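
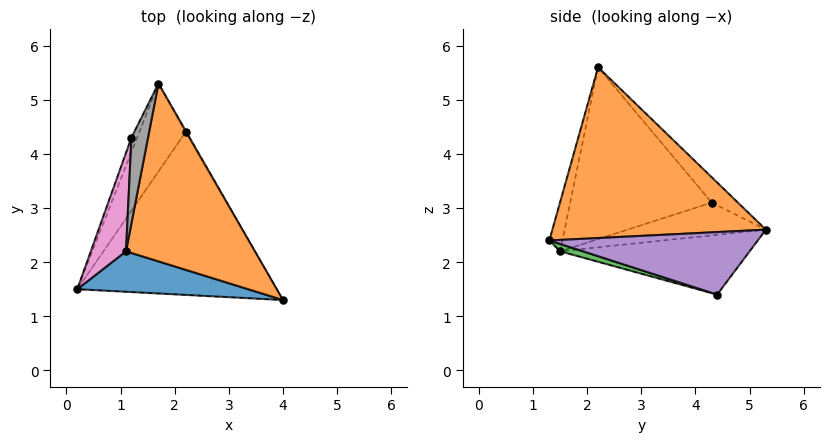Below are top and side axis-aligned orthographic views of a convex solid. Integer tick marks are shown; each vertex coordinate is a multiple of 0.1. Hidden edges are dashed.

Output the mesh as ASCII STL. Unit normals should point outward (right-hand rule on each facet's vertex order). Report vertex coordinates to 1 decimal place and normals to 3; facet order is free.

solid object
 facet normal -0.063 -0.974 0.217
  outer loop
   vertex 1.1 2.2 5.6
   vertex 0.2 1.5 2.2
   vertex 4.0 1.3 2.4
  endloop
 endfacet
 facet normal 0.733 0.394 0.554
  outer loop
   vertex 1.1 2.2 5.6
   vertex 4.0 1.3 2.4
   vertex 1.7 5.3 2.6
  endloop
 endfacet
 facet normal 0.035 -0.288 -0.957
  outer loop
   vertex 2.2 4.4 1.4
   vertex 4.0 1.3 2.4
   vertex 0.2 1.5 2.2
  endloop
 endfacet
 facet normal -0.740 0.352 -0.573
  outer loop
   vertex 2.2 4.4 1.4
   vertex 0.2 1.5 2.2
   vertex 1.7 5.3 2.6
  endloop
 endfacet
 facet normal 0.867 0.499 -0.013
  outer loop
   vertex 2.2 4.4 1.4
   vertex 1.7 5.3 2.6
   vertex 4.0 1.3 2.4
  endloop
 endfacet
 facet normal -0.913 0.377 -0.159
  outer loop
   vertex 1.2 4.3 3.1
   vertex 1.7 5.3 2.6
   vertex 0.2 1.5 2.2
  endloop
 endfacet
 facet normal -0.942 0.274 0.193
  outer loop
   vertex 1.2 4.3 3.1
   vertex 0.2 1.5 2.2
   vertex 1.1 2.2 5.6
  endloop
 endfacet
 facet normal -0.688 0.569 0.451
  outer loop
   vertex 1.2 4.3 3.1
   vertex 1.1 2.2 5.6
   vertex 1.7 5.3 2.6
  endloop
 endfacet
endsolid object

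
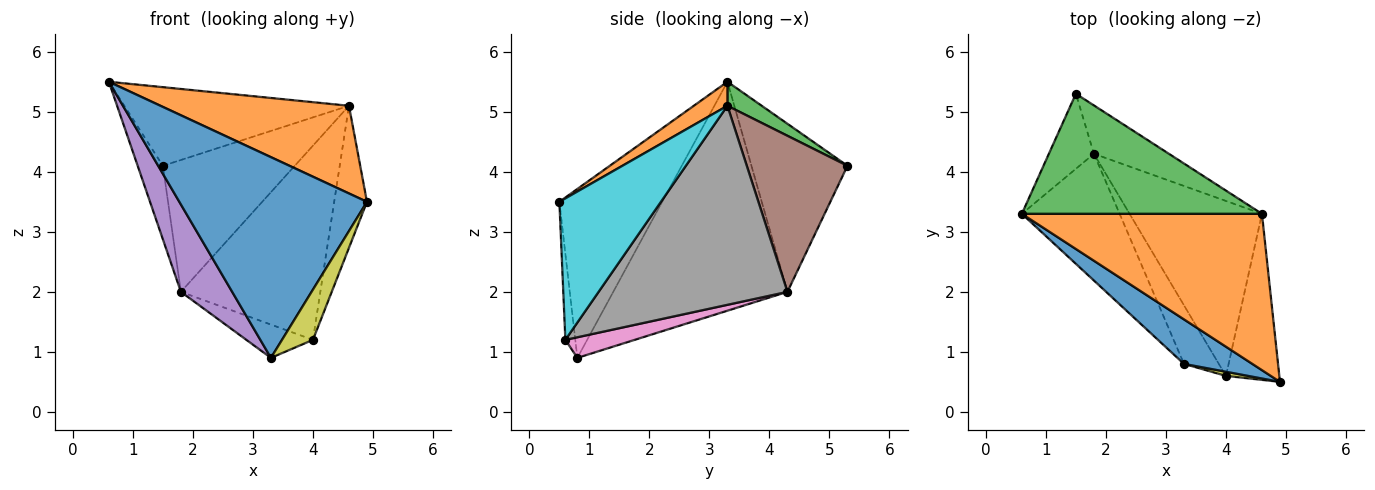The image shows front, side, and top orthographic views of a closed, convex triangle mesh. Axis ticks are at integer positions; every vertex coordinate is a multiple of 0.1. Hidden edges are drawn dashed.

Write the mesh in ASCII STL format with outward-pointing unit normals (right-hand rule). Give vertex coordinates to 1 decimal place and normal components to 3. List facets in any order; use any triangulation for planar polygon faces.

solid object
 facet normal -0.472 -0.861 0.191
  outer loop
   vertex 3.3 0.8 0.9
   vertex 4.9 0.5 3.5
   vertex 0.6 3.3 5.5
  endloop
 endfacet
 facet normal 0.087 -0.487 0.869
  outer loop
   vertex 4.6 3.3 5.1
   vertex 0.6 3.3 5.5
   vertex 4.9 0.5 3.5
  endloop
 endfacet
 facet normal 0.083 0.546 0.834
  outer loop
   vertex 4.6 3.3 5.1
   vertex 1.5 5.3 4.1
   vertex 0.6 3.3 5.5
  endloop
 endfacet
 facet normal -0.936 0.246 -0.251
  outer loop
   vertex 1.8 4.3 2.0
   vertex 0.6 3.3 5.5
   vertex 1.5 5.3 4.1
  endloop
 endfacet
 facet normal -0.888 -0.261 -0.379
  outer loop
   vertex 1.8 4.3 2.0
   vertex 3.3 0.8 0.9
   vertex 0.6 3.3 5.5
  endloop
 endfacet
 facet normal 0.583 0.763 -0.280
  outer loop
   vertex 1.8 4.3 2.0
   vertex 1.5 5.3 4.1
   vertex 4.6 3.3 5.1
  endloop
 endfacet
 facet normal 0.457 0.439 -0.774
  outer loop
   vertex 4.0 0.6 1.2
   vertex 3.3 0.8 0.9
   vertex 1.8 4.3 2.0
  endloop
 endfacet
 facet normal 0.709 0.524 -0.472
  outer loop
   vertex 4.0 0.6 1.2
   vertex 1.8 4.3 2.0
   vertex 4.6 3.3 5.1
  endloop
 endfacet
 facet normal -0.305 -0.949 0.078
  outer loop
   vertex 4.0 0.6 1.2
   vertex 4.9 0.5 3.5
   vertex 3.3 0.8 0.9
  endloop
 endfacet
 facet normal 0.896 0.289 -0.338
  outer loop
   vertex 4.0 0.6 1.2
   vertex 4.6 3.3 5.1
   vertex 4.9 0.5 3.5
  endloop
 endfacet
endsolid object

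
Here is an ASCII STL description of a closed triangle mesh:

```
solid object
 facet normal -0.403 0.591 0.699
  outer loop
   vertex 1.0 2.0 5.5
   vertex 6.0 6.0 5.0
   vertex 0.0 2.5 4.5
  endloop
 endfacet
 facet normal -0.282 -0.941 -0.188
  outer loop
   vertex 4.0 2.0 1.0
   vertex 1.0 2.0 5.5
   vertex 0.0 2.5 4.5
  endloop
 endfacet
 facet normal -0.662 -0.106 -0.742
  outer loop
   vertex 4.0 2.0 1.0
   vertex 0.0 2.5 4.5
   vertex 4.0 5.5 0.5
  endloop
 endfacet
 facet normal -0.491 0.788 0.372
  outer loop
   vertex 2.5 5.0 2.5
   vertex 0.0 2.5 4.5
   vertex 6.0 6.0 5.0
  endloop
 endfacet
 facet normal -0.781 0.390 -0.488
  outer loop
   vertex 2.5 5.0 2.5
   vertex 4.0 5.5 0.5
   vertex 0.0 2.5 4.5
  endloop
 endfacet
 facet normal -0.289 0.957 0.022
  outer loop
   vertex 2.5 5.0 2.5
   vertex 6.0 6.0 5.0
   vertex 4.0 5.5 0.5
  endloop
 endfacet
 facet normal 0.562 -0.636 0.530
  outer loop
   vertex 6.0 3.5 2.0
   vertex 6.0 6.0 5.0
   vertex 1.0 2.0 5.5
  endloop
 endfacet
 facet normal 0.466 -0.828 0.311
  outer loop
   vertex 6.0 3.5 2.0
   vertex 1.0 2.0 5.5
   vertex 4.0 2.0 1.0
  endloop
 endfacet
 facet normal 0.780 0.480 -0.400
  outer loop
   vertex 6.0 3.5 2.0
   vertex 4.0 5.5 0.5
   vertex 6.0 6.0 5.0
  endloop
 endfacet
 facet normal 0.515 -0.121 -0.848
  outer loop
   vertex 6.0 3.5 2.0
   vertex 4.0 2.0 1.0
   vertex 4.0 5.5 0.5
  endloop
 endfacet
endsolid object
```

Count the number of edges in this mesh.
15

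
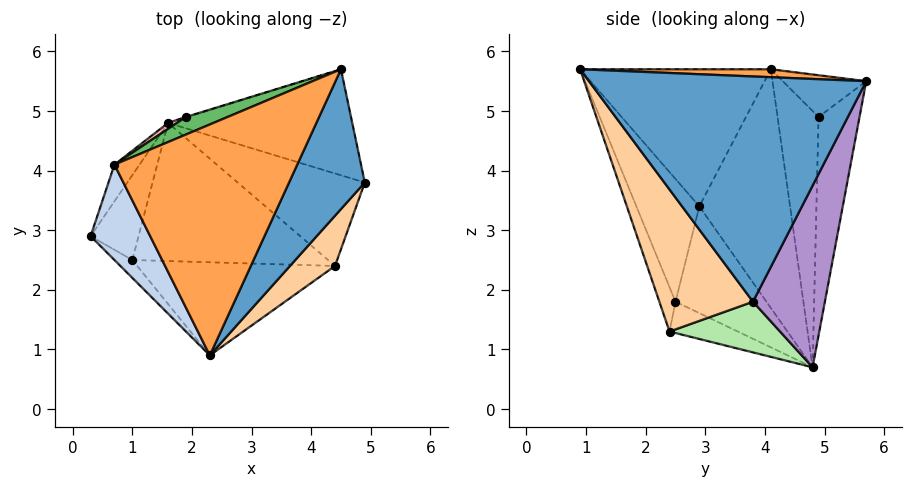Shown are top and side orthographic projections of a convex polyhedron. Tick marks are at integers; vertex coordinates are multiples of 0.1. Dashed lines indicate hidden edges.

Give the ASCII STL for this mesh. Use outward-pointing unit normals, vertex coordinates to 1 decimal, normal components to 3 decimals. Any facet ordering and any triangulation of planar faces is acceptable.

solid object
 facet normal 0.874 -0.388 0.294
  outer loop
   vertex 4.5 5.7 5.5
   vertex 2.3 0.9 5.7
   vertex 4.9 3.8 1.8
  endloop
 endfacet
 facet normal -0.834 -0.417 0.362
  outer loop
   vertex 0.7 4.1 5.7
   vertex 0.3 2.9 3.4
   vertex 2.3 0.9 5.7
  endloop
 endfacet
 facet normal 0.043 0.022 0.999
  outer loop
   vertex 0.7 4.1 5.7
   vertex 2.3 0.9 5.7
   vertex 4.5 5.7 5.5
  endloop
 endfacet
 facet normal 0.870 -0.409 0.276
  outer loop
   vertex 4.4 2.4 1.3
   vertex 4.9 3.8 1.8
   vertex 2.3 0.9 5.7
  endloop
 endfacet
 facet normal -0.348 0.870 0.348
  outer loop
   vertex 1.9 4.9 4.9
   vertex 0.7 4.1 5.7
   vertex 4.5 5.7 5.5
  endloop
 endfacet
 facet normal 0.363 0.196 -0.911
  outer loop
   vertex 1.6 4.8 0.7
   vertex 4.9 3.8 1.8
   vertex 4.4 2.4 1.3
  endloop
 endfacet
 facet normal -0.878 0.470 -0.092
  outer loop
   vertex 1.6 4.8 0.7
   vertex 0.3 2.9 3.4
   vertex 0.7 4.1 5.7
  endloop
 endfacet
 facet normal -0.546 0.838 0.019
  outer loop
   vertex 1.6 4.8 0.7
   vertex 0.7 4.1 5.7
   vertex 1.9 4.9 4.9
  endloop
 endfacet
 facet normal 0.383 0.838 -0.389
  outer loop
   vertex 1.6 4.8 0.7
   vertex 4.5 5.7 5.5
   vertex 4.9 3.8 1.8
  endloop
 endfacet
 facet normal -0.294 0.956 -0.002
  outer loop
   vertex 1.6 4.8 0.7
   vertex 1.9 4.9 4.9
   vertex 4.5 5.7 5.5
  endloop
 endfacet
 facet normal -0.911 0.042 -0.409
  outer loop
   vertex 1.0 2.5 1.8
   vertex 0.3 2.9 3.4
   vertex 1.6 4.8 0.7
  endloop
 endfacet
 facet normal -0.145 -0.396 -0.907
  outer loop
   vertex 1.0 2.5 1.8
   vertex 1.6 4.8 0.7
   vertex 4.4 2.4 1.3
  endloop
 endfacet
 facet normal -0.648 -0.756 -0.094
  outer loop
   vertex 1.0 2.5 1.8
   vertex 2.3 0.9 5.7
   vertex 0.3 2.9 3.4
  endloop
 endfacet
 facet normal -0.080 -0.931 -0.356
  outer loop
   vertex 1.0 2.5 1.8
   vertex 4.4 2.4 1.3
   vertex 2.3 0.9 5.7
  endloop
 endfacet
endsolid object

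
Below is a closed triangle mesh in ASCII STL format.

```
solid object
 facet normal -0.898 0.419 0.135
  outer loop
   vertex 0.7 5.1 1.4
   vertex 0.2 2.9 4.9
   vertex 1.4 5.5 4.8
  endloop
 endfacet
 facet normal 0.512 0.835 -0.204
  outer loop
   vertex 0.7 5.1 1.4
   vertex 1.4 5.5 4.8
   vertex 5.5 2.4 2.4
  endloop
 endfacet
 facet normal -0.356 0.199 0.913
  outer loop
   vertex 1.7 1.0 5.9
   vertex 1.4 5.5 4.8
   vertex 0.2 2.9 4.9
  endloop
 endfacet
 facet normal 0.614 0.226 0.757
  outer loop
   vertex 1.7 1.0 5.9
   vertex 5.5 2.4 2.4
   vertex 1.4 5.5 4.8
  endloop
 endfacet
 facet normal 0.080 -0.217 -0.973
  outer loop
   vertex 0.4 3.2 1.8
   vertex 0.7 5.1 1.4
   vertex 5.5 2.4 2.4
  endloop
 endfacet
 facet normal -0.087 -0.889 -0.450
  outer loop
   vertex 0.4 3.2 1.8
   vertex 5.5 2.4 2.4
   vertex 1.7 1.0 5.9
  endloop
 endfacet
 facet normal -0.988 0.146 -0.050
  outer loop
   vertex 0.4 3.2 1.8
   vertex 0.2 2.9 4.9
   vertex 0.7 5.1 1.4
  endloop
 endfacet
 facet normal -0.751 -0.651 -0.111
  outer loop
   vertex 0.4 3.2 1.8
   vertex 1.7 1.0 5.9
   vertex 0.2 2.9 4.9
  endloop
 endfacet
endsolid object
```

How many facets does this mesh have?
8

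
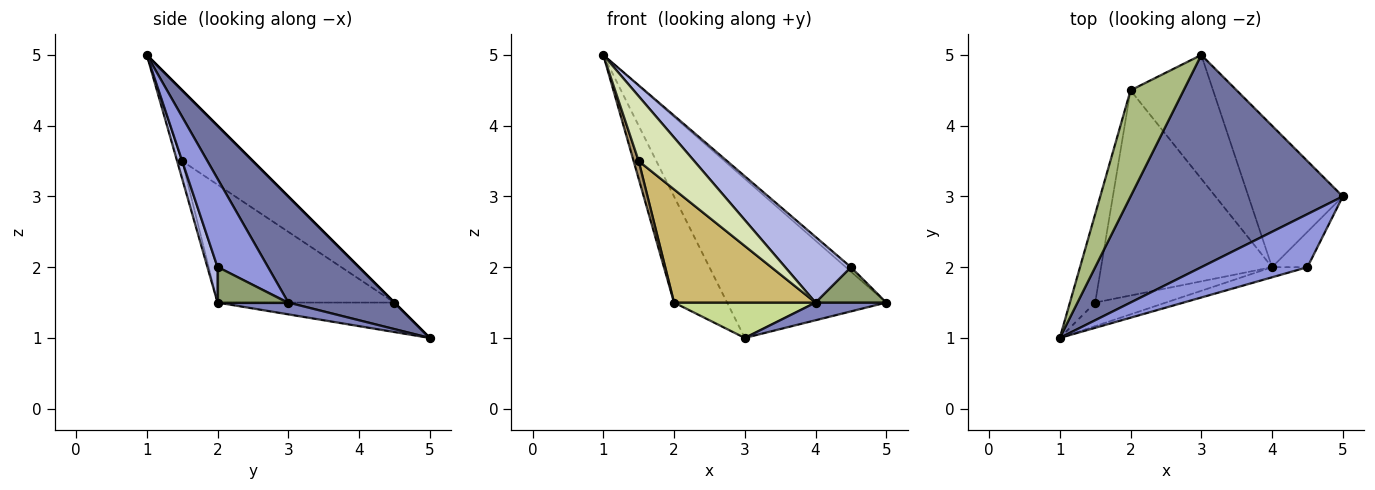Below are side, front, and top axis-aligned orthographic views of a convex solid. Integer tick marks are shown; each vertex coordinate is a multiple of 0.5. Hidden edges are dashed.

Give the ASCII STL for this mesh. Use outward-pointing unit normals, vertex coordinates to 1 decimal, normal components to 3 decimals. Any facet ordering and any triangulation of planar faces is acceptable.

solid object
 facet normal 0.371 0.557 0.743
  outer loop
   vertex 3.0 5.0 1.0
   vertex 1.0 1.0 5.0
   vertex 5.0 3.0 1.5
  endloop
 endfacet
 facet normal 0.123 -0.123 -0.985
  outer loop
   vertex 4.0 2.0 1.5
   vertex 3.0 5.0 1.0
   vertex 5.0 3.0 1.5
  endloop
 endfacet
 facet normal 0.639 0.064 0.767
  outer loop
   vertex 4.5 2.0 2.0
   vertex 5.0 3.0 1.5
   vertex 1.0 1.0 5.0
  endloop
 endfacet
 facet normal 0.150 -0.977 -0.150
  outer loop
   vertex 4.5 2.0 2.0
   vertex 1.0 1.0 5.0
   vertex 4.0 2.0 1.5
  endloop
 endfacet
 facet normal 0.577 -0.577 -0.577
  outer loop
   vertex 4.5 2.0 2.0
   vertex 4.0 2.0 1.5
   vertex 5.0 3.0 1.5
  endloop
 endfacet
 facet normal 0.000 0.707 0.707
  outer loop
   vertex 2.0 4.5 1.5
   vertex 1.0 1.0 5.0
   vertex 3.0 5.0 1.0
  endloop
 endfacet
 facet normal -0.325 -0.260 -0.909
  outer loop
   vertex 2.0 4.5 1.5
   vertex 3.0 5.0 1.0
   vertex 4.0 2.0 1.5
  endloop
 endfacet
 facet normal -0.085 -0.936 -0.341
  outer loop
   vertex 1.5 1.5 3.5
   vertex 4.0 2.0 1.5
   vertex 1.0 1.0 5.0
  endloop
 endfacet
 facet normal -0.940 -0.067 -0.336
  outer loop
   vertex 1.5 1.5 3.5
   vertex 1.0 1.0 5.0
   vertex 2.0 4.5 1.5
  endloop
 endfacet
 facet normal -0.517 -0.414 -0.750
  outer loop
   vertex 1.5 1.5 3.5
   vertex 2.0 4.5 1.5
   vertex 4.0 2.0 1.5
  endloop
 endfacet
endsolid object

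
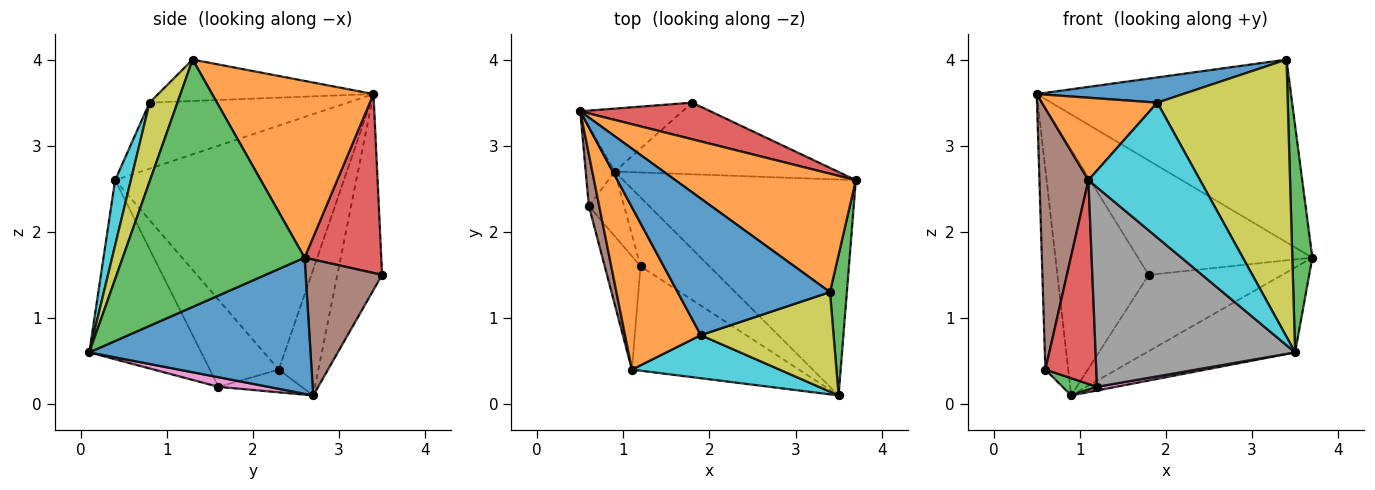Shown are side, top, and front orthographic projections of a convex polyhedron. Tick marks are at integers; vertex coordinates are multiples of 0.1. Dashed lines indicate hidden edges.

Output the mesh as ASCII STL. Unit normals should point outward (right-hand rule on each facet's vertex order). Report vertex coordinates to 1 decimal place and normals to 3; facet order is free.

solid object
 facet normal 0.478 0.321 -0.817
  outer loop
   vertex 0.9 2.7 0.1
   vertex 3.7 2.6 1.7
   vertex 3.5 0.1 0.6
  endloop
 endfacet
 facet normal 0.470 0.741 0.480
  outer loop
   vertex 3.4 1.3 4.0
   vertex 3.7 2.6 1.7
   vertex 0.5 3.4 3.6
  endloop
 endfacet
 facet normal 0.992 -0.109 0.068
  outer loop
   vertex 3.4 1.3 4.0
   vertex 3.5 0.1 0.6
   vertex 3.7 2.6 1.7
  endloop
 endfacet
 facet normal 0.387 0.878 0.281
  outer loop
   vertex 1.8 3.5 1.5
   vertex 0.5 3.4 3.6
   vertex 3.7 2.6 1.7
  endloop
 endfacet
 facet normal -0.429 0.875 -0.224
  outer loop
   vertex 1.8 3.5 1.5
   vertex 0.9 2.7 0.1
   vertex 0.5 3.4 3.6
  endloop
 endfacet
 facet normal 0.385 0.673 -0.632
  outer loop
   vertex 1.8 3.5 1.5
   vertex 3.7 2.6 1.7
   vertex 0.9 2.7 0.1
  endloop
 endfacet
 facet normal 0.138 -0.052 -0.989
  outer loop
   vertex 1.2 1.6 0.2
   vertex 0.9 2.7 0.1
   vertex 3.5 0.1 0.6
  endloop
 endfacet
 facet normal -0.445 -0.793 -0.415
  outer loop
   vertex 1.1 0.4 2.6
   vertex 1.2 1.6 0.2
   vertex 3.5 0.1 0.6
  endloop
 endfacet
 facet normal 0.197 -0.923 0.331
  outer loop
   vertex 1.9 0.8 3.5
   vertex 3.5 0.1 0.6
   vertex 3.4 1.3 4.0
  endloop
 endfacet
 facet normal 0.133 -0.944 0.301
  outer loop
   vertex 1.9 0.8 3.5
   vertex 1.1 0.4 2.6
   vertex 3.5 0.1 0.6
  endloop
 endfacet
 facet normal -0.258 -0.176 0.950
  outer loop
   vertex 1.9 0.8 3.5
   vertex 3.4 1.3 4.0
   vertex 0.5 3.4 3.6
  endloop
 endfacet
 facet normal -0.613 -0.357 0.704
  outer loop
   vertex 1.9 0.8 3.5
   vertex 0.5 3.4 3.6
   vertex 1.1 0.4 2.6
  endloop
 endfacet
 facet normal -0.529 -0.219 -0.820
  outer loop
   vertex 0.6 2.3 0.4
   vertex 0.9 2.7 0.1
   vertex 1.2 1.6 0.2
  endloop
 endfacet
 facet normal -0.763 -0.565 -0.314
  outer loop
   vertex 0.6 2.3 0.4
   vertex 1.2 1.6 0.2
   vertex 1.1 0.4 2.6
  endloop
 endfacet
 facet normal -0.849 0.491 -0.195
  outer loop
   vertex 0.6 2.3 0.4
   vertex 0.5 3.4 3.6
   vertex 0.9 2.7 0.1
  endloop
 endfacet
 facet normal -0.977 -0.209 0.041
  outer loop
   vertex 0.6 2.3 0.4
   vertex 1.1 0.4 2.6
   vertex 0.5 3.4 3.6
  endloop
 endfacet
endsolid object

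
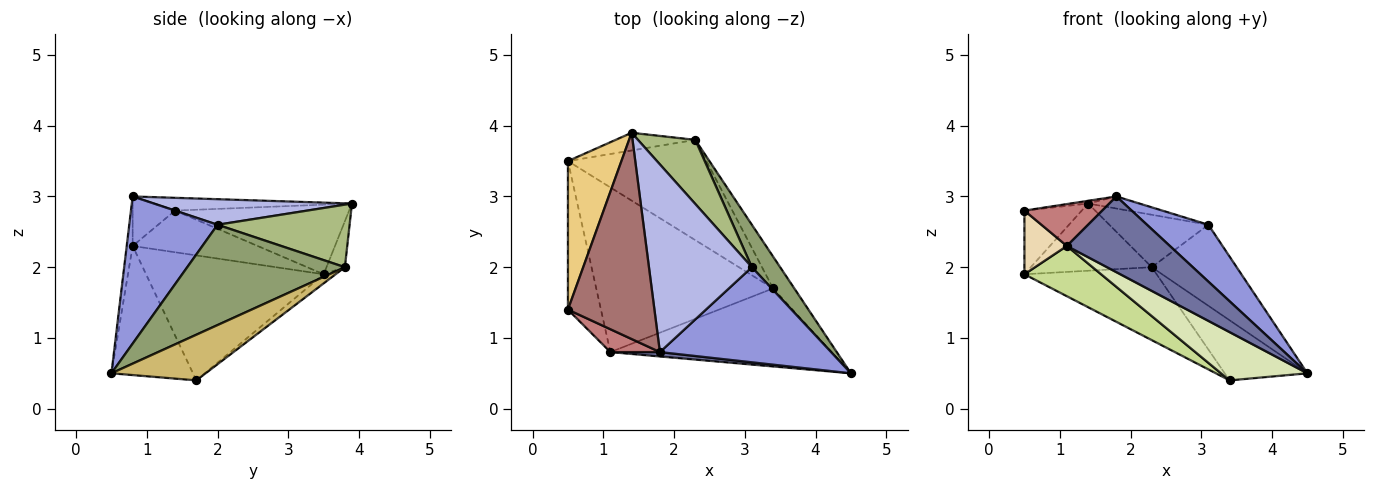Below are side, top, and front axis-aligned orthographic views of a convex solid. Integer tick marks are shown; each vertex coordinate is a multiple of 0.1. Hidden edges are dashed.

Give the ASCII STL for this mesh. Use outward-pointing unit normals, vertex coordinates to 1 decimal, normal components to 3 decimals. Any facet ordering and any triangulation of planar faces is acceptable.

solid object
 facet normal -0.058 -0.997 0.058
  outer loop
   vertex 1.1 0.8 2.3
   vertex 4.5 0.5 0.5
   vertex 1.8 0.8 3.0
  endloop
 endfacet
 facet normal -0.145 0.957 -0.252
  outer loop
   vertex 2.3 3.8 2.0
   vertex 0.5 3.5 1.9
   vertex 1.4 3.9 2.9
  endloop
 endfacet
 facet normal 0.594 -0.413 0.691
  outer loop
   vertex 3.1 2.0 2.6
   vertex 1.8 0.8 3.0
   vertex 4.5 0.5 0.5
  endloop
 endfacet
 facet normal 0.241 0.062 0.969
  outer loop
   vertex 3.1 2.0 2.6
   vertex 1.4 3.9 2.9
   vertex 1.8 0.8 3.0
  endloop
 endfacet
 facet normal 0.855 0.460 0.241
  outer loop
   vertex 3.1 2.0 2.6
   vertex 4.5 0.5 0.5
   vertex 2.3 3.8 2.0
  endloop
 endfacet
 facet normal 0.645 0.484 0.591
  outer loop
   vertex 3.1 2.0 2.6
   vertex 2.3 3.8 2.0
   vertex 1.4 3.9 2.9
  endloop
 endfacet
 facet normal -0.560 -0.242 -0.792
  outer loop
   vertex 3.4 1.7 0.4
   vertex 1.1 0.8 2.3
   vertex 0.5 3.5 1.9
  endloop
 endfacet
 facet normal -0.445 -0.471 -0.762
  outer loop
   vertex 3.4 1.7 0.4
   vertex 4.5 0.5 0.5
   vertex 1.1 0.8 2.3
  endloop
 endfacet
 facet normal -0.053 0.587 -0.808
  outer loop
   vertex 3.4 1.7 0.4
   vertex 0.5 3.5 1.9
   vertex 2.3 3.8 2.0
  endloop
 endfacet
 facet normal 0.709 0.623 -0.330
  outer loop
   vertex 3.4 1.7 0.4
   vertex 2.3 3.8 2.0
   vertex 4.5 0.5 0.5
  endloop
 endfacet
 facet normal -0.767 0.253 0.589
  outer loop
   vertex 0.5 1.4 2.8
   vertex 1.4 3.9 2.9
   vertex 0.5 3.5 1.9
  endloop
 endfacet
 facet normal -0.757 -0.257 -0.600
  outer loop
   vertex 0.5 1.4 2.8
   vertex 0.5 3.5 1.9
   vertex 1.1 0.8 2.3
  endloop
 endfacet
 facet normal -0.146 0.013 0.989
  outer loop
   vertex 0.5 1.4 2.8
   vertex 1.8 0.8 3.0
   vertex 1.4 3.9 2.9
  endloop
 endfacet
 facet normal -0.432 -0.792 0.432
  outer loop
   vertex 0.5 1.4 2.8
   vertex 1.1 0.8 2.3
   vertex 1.8 0.8 3.0
  endloop
 endfacet
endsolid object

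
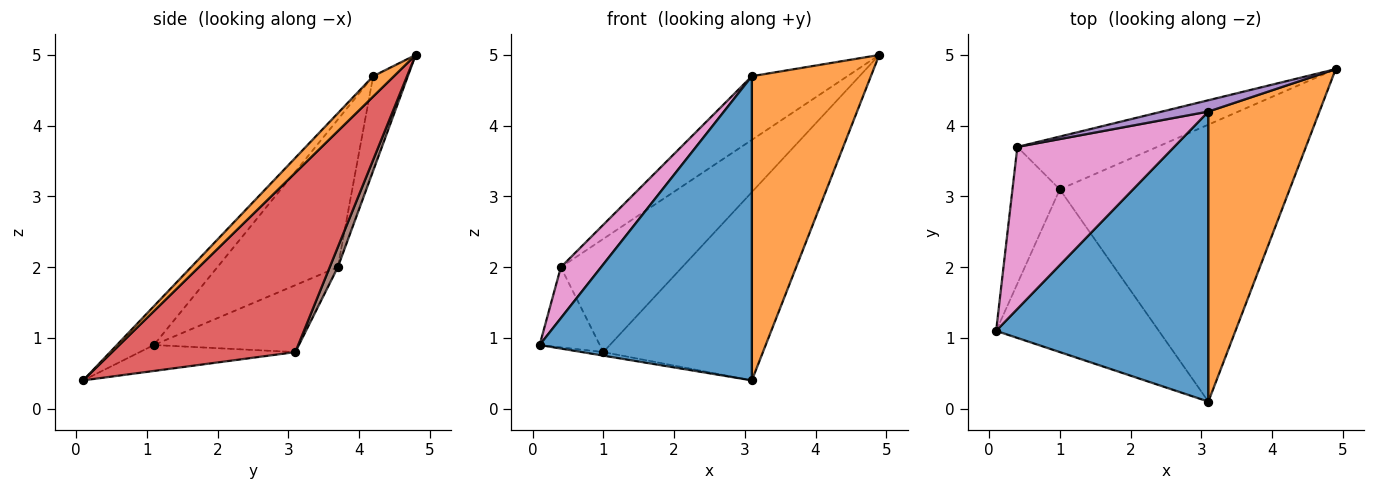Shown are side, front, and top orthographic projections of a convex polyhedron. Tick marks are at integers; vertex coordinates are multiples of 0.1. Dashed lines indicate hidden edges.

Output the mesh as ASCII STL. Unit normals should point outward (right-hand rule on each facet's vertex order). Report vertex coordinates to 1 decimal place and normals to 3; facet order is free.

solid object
 facet normal -0.125 -0.718 0.685
  outer loop
   vertex 3.1 4.2 4.7
   vertex 0.1 1.1 0.9
   vertex 3.1 0.1 0.4
  endloop
 endfacet
 facet normal 0.125 -0.718 0.685
  outer loop
   vertex 3.1 4.2 4.7
   vertex 3.1 0.1 0.4
   vertex 4.9 4.8 5.0
  endloop
 endfacet
 facet normal -0.157 0.021 -0.987
  outer loop
   vertex 1.0 3.1 0.8
   vertex 3.1 0.1 0.4
   vertex 0.1 1.1 0.9
  endloop
 endfacet
 facet normal 0.542 0.472 -0.695
  outer loop
   vertex 1.0 3.1 0.8
   vertex 4.9 4.8 5.0
   vertex 3.1 0.1 0.4
  endloop
 endfacet
 facet normal -0.337 0.927 0.165
  outer loop
   vertex 0.4 3.7 2.0
   vertex 3.1 4.2 4.7
   vertex 4.9 4.8 5.0
  endloop
 endfacet
 facet normal 0.060 0.905 -0.422
  outer loop
   vertex 0.4 3.7 2.0
   vertex 4.9 4.8 5.0
   vertex 1.0 3.1 0.8
  endloop
 endfacet
 facet normal -0.668 -0.223 0.710
  outer loop
   vertex 0.4 3.7 2.0
   vertex 0.1 1.1 0.9
   vertex 3.1 4.2 4.7
  endloop
 endfacet
 facet normal -0.773 0.321 -0.547
  outer loop
   vertex 0.4 3.7 2.0
   vertex 1.0 3.1 0.8
   vertex 0.1 1.1 0.9
  endloop
 endfacet
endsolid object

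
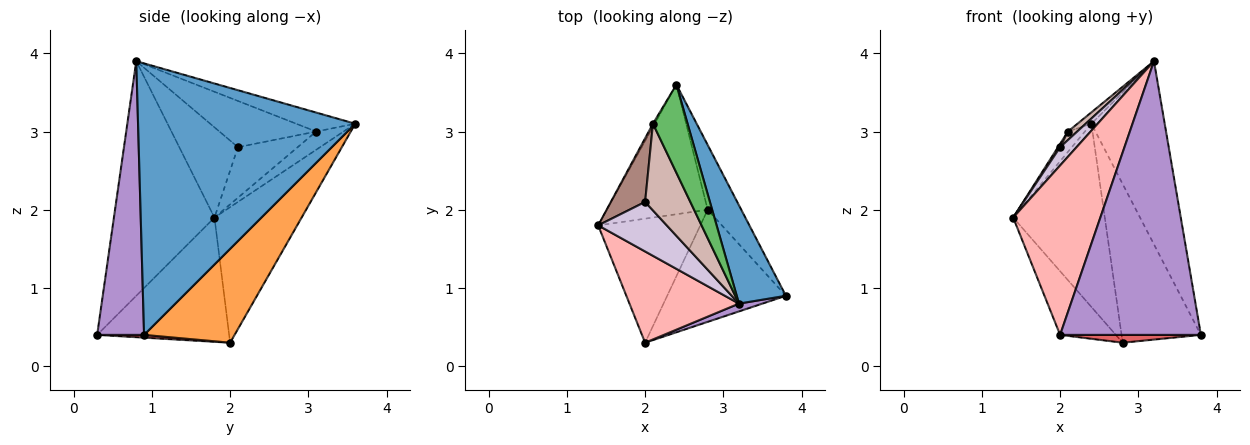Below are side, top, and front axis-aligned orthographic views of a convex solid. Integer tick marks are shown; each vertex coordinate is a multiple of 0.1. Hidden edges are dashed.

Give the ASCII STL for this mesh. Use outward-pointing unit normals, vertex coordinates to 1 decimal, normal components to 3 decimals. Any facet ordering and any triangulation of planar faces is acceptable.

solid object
 facet normal 0.934 0.315 0.169
  outer loop
   vertex 3.2 0.8 3.9
   vertex 3.8 0.9 0.4
   vertex 2.4 3.6 3.1
  endloop
 endfacet
 facet normal -0.613 0.645 -0.456
  outer loop
   vertex 2.8 2.0 0.3
   vertex 1.4 1.8 1.9
   vertex 2.4 3.6 3.1
  endloop
 endfacet
 facet normal 0.726 0.636 -0.260
  outer loop
   vertex 2.8 2.0 0.3
   vertex 2.4 3.6 3.1
   vertex 3.8 0.9 0.4
  endloop
 endfacet
 facet normal -0.847 0.525 -0.081
  outer loop
   vertex 2.1 3.1 3.0
   vertex 2.4 3.6 3.1
   vertex 1.4 1.8 1.9
  endloop
 endfacet
 facet normal -0.478 0.112 0.871
  outer loop
   vertex 2.1 3.1 3.0
   vertex 3.2 0.8 3.9
   vertex 2.4 3.6 3.1
  endloop
 endfacet
 facet normal -0.734 0.310 -0.604
  outer loop
   vertex 2.0 0.3 0.4
   vertex 1.4 1.8 1.9
   vertex 2.8 2.0 0.3
  endloop
 endfacet
 facet normal 0.023 -0.070 -0.997
  outer loop
   vertex 2.0 0.3 0.4
   vertex 2.8 2.0 0.3
   vertex 3.8 0.9 0.4
  endloop
 endfacet
 facet normal -0.713 -0.618 0.333
  outer loop
   vertex 2.0 0.3 0.4
   vertex 3.2 0.8 3.9
   vertex 1.4 1.8 1.9
  endloop
 endfacet
 facet normal 0.316 -0.948 0.027
  outer loop
   vertex 2.0 0.3 0.4
   vertex 3.8 0.9 0.4
   vertex 3.2 0.8 3.9
  endloop
 endfacet
 facet normal -0.777 -0.218 0.591
  outer loop
   vertex 2.0 2.1 2.8
   vertex 1.4 1.8 1.9
   vertex 3.2 0.8 3.9
  endloop
 endfacet
 facet normal -0.827 -0.030 0.561
  outer loop
   vertex 2.0 2.1 2.8
   vertex 2.1 3.1 3.0
   vertex 1.4 1.8 1.9
  endloop
 endfacet
 facet normal -0.713 -0.068 0.698
  outer loop
   vertex 2.0 2.1 2.8
   vertex 3.2 0.8 3.9
   vertex 2.1 3.1 3.0
  endloop
 endfacet
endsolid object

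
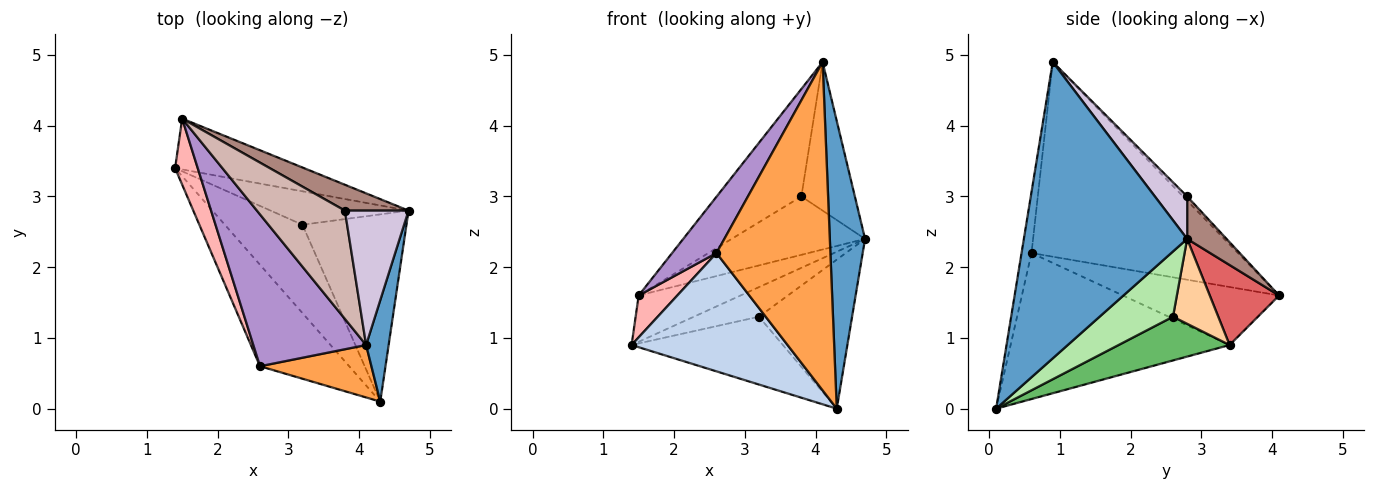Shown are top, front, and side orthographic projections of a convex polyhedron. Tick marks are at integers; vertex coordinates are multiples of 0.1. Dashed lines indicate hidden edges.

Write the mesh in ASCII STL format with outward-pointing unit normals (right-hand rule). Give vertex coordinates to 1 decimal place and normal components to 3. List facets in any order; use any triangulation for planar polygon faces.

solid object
 facet normal 0.975 -0.210 0.074
  outer loop
   vertex 4.1 0.9 4.9
   vertex 4.3 0.1 0.0
   vertex 4.7 2.8 2.4
  endloop
 endfacet
 facet normal -0.729 -0.519 -0.445
  outer loop
   vertex 2.6 0.6 2.2
   vertex 1.4 3.4 0.9
   vertex 4.3 0.1 0.0
  endloop
 endfacet
 facet normal -0.086 -0.984 0.157
  outer loop
   vertex 2.6 0.6 2.2
   vertex 4.3 0.1 0.0
   vertex 4.1 0.9 4.9
  endloop
 endfacet
 facet normal 0.419 0.602 -0.680
  outer loop
   vertex 3.2 2.6 1.3
   vertex 1.4 3.4 0.9
   vertex 4.7 2.8 2.4
  endloop
 endfacet
 facet normal 0.408 0.556 -0.724
  outer loop
   vertex 3.2 2.6 1.3
   vertex 4.3 0.1 0.0
   vertex 1.4 3.4 0.9
  endloop
 endfacet
 facet normal 0.441 0.559 -0.702
  outer loop
   vertex 3.2 2.6 1.3
   vertex 4.7 2.8 2.4
   vertex 4.3 0.1 0.0
  endloop
 endfacet
 facet normal 0.417 0.612 -0.672
  outer loop
   vertex 1.5 4.1 1.6
   vertex 4.7 2.8 2.4
   vertex 1.4 3.4 0.9
  endloop
 endfacet
 facet normal -0.908 -0.225 0.354
  outer loop
   vertex 1.5 4.1 1.6
   vertex 1.4 3.4 0.9
   vertex 2.6 0.6 2.2
  endloop
 endfacet
 facet normal -0.851 -0.183 0.493
  outer loop
   vertex 1.5 4.1 1.6
   vertex 2.6 0.6 2.2
   vertex 4.1 0.9 4.9
  endloop
 endfacet
 facet normal 0.408 0.677 0.612
  outer loop
   vertex 3.8 2.8 3.0
   vertex 4.1 0.9 4.9
   vertex 4.7 2.8 2.4
  endloop
 endfacet
 facet normal 0.261 0.883 0.391
  outer loop
   vertex 3.8 2.8 3.0
   vertex 4.7 2.8 2.4
   vertex 1.5 4.1 1.6
  endloop
 endfacet
 facet normal -0.034 0.704 0.709
  outer loop
   vertex 3.8 2.8 3.0
   vertex 1.5 4.1 1.6
   vertex 4.1 0.9 4.9
  endloop
 endfacet
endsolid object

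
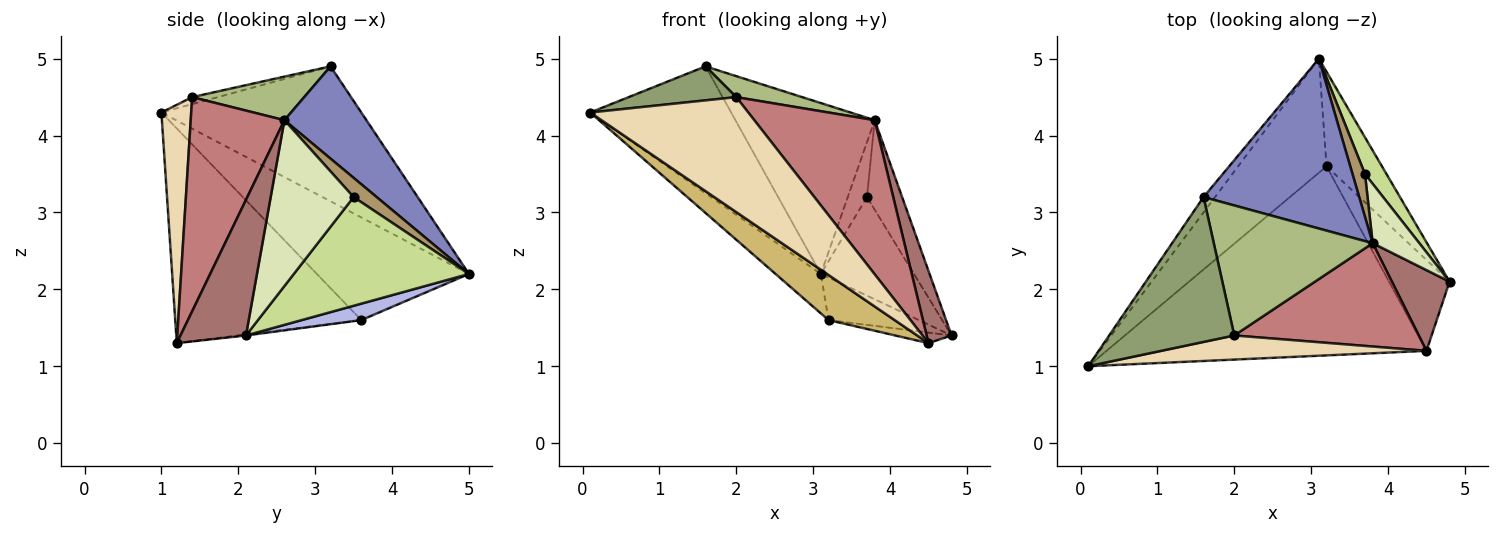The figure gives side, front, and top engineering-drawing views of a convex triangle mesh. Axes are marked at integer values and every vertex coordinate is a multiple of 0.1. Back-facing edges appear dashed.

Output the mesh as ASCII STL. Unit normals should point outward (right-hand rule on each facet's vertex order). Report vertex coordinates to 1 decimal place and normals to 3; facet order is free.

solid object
 facet normal -0.815 0.575 -0.070
  outer loop
   vertex 1.6 3.2 4.9
   vertex 3.1 5.0 2.2
   vertex 0.1 1.0 4.3
  endloop
 endfacet
 facet normal 0.385 0.654 0.650
  outer loop
   vertex 3.8 2.6 4.2
   vertex 3.1 5.0 2.2
   vertex 1.6 3.2 4.9
  endloop
 endfacet
 facet normal -0.739 0.220 -0.637
  outer loop
   vertex 3.2 3.6 1.6
   vertex 0.1 1.0 4.3
   vertex 3.1 5.0 2.2
  endloop
 endfacet
 facet normal 0.261 0.396 -0.880
  outer loop
   vertex 3.2 3.6 1.6
   vertex 3.1 5.0 2.2
   vertex 4.8 2.1 1.4
  endloop
 endfacet
 facet normal -0.054 -0.228 0.972
  outer loop
   vertex 2.0 1.4 4.5
   vertex 1.6 3.2 4.9
   vertex 0.1 1.0 4.3
  endloop
 endfacet
 facet normal 0.261 -0.154 0.953
  outer loop
   vertex 2.0 1.4 4.5
   vertex 3.8 2.6 4.2
   vertex 1.6 3.2 4.9
  endloop
 endfacet
 facet normal 0.870 0.462 0.172
  outer loop
   vertex 3.7 3.5 3.2
   vertex 4.8 2.1 1.4
   vertex 3.1 5.0 2.2
  endloop
 endfacet
 facet normal 0.891 0.378 0.251
  outer loop
   vertex 3.7 3.5 3.2
   vertex 3.8 2.6 4.2
   vertex 4.8 2.1 1.4
  endloop
 endfacet
 facet normal 0.687 0.573 0.447
  outer loop
   vertex 3.7 3.5 3.2
   vertex 3.1 5.0 2.2
   vertex 3.8 2.6 4.2
  endloop
 endfacet
 facet normal -0.547 -0.194 -0.815
  outer loop
   vertex 4.5 1.2 1.3
   vertex 0.1 1.0 4.3
   vertex 3.2 3.6 1.6
  endloop
 endfacet
 facet normal -0.016 0.116 -0.993
  outer loop
   vertex 4.5 1.2 1.3
   vertex 3.2 3.6 1.6
   vertex 4.8 2.1 1.4
  endloop
 endfacet
 facet normal 0.181 -0.962 0.202
  outer loop
   vertex 4.5 1.2 1.3
   vertex 2.0 1.4 4.5
   vertex 0.1 1.0 4.3
  endloop
 endfacet
 facet normal 0.869 -0.331 0.369
  outer loop
   vertex 4.5 1.2 1.3
   vertex 4.8 2.1 1.4
   vertex 3.8 2.6 4.2
  endloop
 endfacet
 facet normal 0.543 -0.697 0.468
  outer loop
   vertex 4.5 1.2 1.3
   vertex 3.8 2.6 4.2
   vertex 2.0 1.4 4.5
  endloop
 endfacet
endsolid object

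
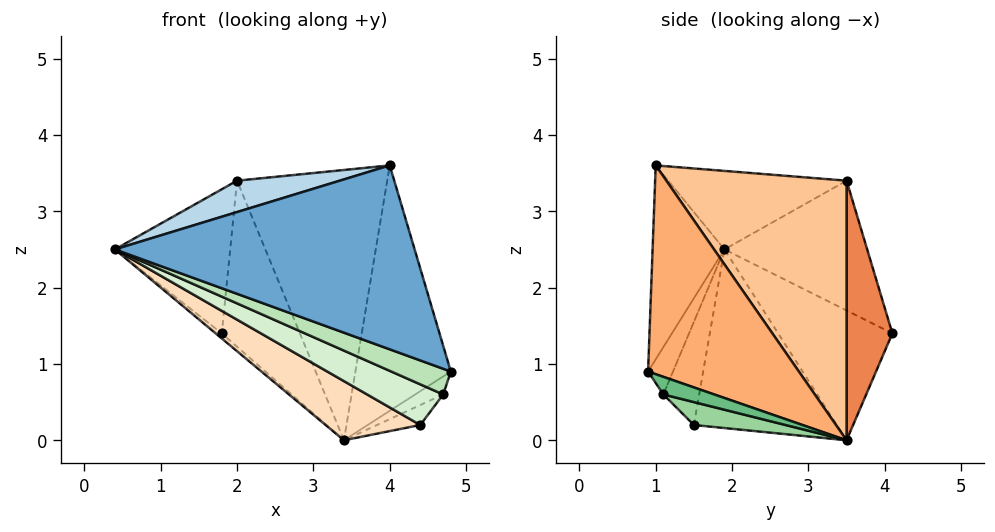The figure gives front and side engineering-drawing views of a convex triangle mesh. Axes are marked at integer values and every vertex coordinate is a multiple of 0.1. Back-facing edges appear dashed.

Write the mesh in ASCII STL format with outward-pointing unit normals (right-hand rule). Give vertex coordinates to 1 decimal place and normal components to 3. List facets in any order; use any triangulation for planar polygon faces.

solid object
 facet normal -0.233 -0.972 -0.033
  outer loop
   vertex 4.0 1.0 3.6
   vertex 0.4 1.9 2.5
   vertex 4.8 0.9 0.9
  endloop
 endfacet
 facet normal -0.752 0.607 0.257
  outer loop
   vertex 2.0 3.5 3.4
   vertex 1.8 4.1 1.4
   vertex 0.4 1.9 2.5
  endloop
 endfacet
 facet normal -0.330 -0.190 0.925
  outer loop
   vertex 2.0 3.5 3.4
   vertex 0.4 1.9 2.5
   vertex 4.0 1.0 3.6
  endloop
 endfacet
 facet normal -0.651 0.035 -0.759
  outer loop
   vertex 3.4 3.5 0.0
   vertex 0.4 1.9 2.5
   vertex 1.8 4.1 1.4
  endloop
 endfacet
 facet normal 0.495 0.845 0.204
  outer loop
   vertex 3.4 3.5 0.0
   vertex 1.8 4.1 1.4
   vertex 2.0 3.5 3.4
  endloop
 endfacet
 facet normal 0.823 0.521 0.225
  outer loop
   vertex 3.4 3.5 0.0
   vertex 4.0 1.0 3.6
   vertex 4.8 0.9 0.9
  endloop
 endfacet
 facet normal 0.733 0.610 0.302
  outer loop
   vertex 3.4 3.5 0.0
   vertex 2.0 3.5 3.4
   vertex 4.0 1.0 3.6
  endloop
 endfacet
 facet normal -0.495 -0.328 -0.804
  outer loop
   vertex 4.4 1.5 0.2
   vertex 0.4 1.9 2.5
   vertex 3.4 3.5 0.0
  endloop
 endfacet
 facet normal 0.876 0.482 0.029
  outer loop
   vertex 4.7 1.1 0.6
   vertex 3.4 3.5 0.0
   vertex 4.8 0.9 0.9
  endloop
 endfacet
 facet normal 0.877 0.414 -0.244
  outer loop
   vertex 4.7 1.1 0.6
   vertex 4.4 1.5 0.2
   vertex 3.4 3.5 0.0
  endloop
 endfacet
 facet normal -0.348 -0.830 -0.437
  outer loop
   vertex 4.7 1.1 0.6
   vertex 4.8 0.9 0.9
   vertex 0.4 1.9 2.5
  endloop
 endfacet
 facet normal -0.368 -0.781 -0.505
  outer loop
   vertex 4.7 1.1 0.6
   vertex 0.4 1.9 2.5
   vertex 4.4 1.5 0.2
  endloop
 endfacet
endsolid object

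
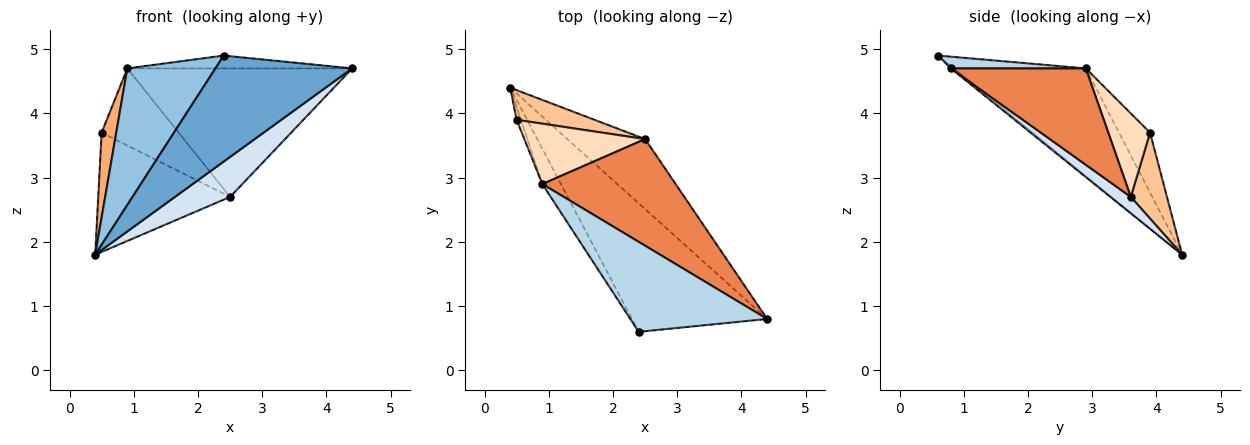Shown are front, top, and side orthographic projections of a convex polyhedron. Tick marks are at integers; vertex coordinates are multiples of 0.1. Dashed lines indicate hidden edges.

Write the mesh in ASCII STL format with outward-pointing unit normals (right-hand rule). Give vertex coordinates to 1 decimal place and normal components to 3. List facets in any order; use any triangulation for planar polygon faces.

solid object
 facet normal -0.013 -0.636 -0.771
  outer loop
   vertex 2.4 0.6 4.9
   vertex 0.4 4.4 1.8
   vertex 4.4 0.8 4.7
  endloop
 endfacet
 facet normal -0.823 -0.549 -0.142
  outer loop
   vertex 0.9 2.9 4.7
   vertex 0.4 4.4 1.8
   vertex 2.4 0.6 4.9
  endloop
 endfacet
 facet normal 0.085 0.141 0.986
  outer loop
   vertex 0.9 2.9 4.7
   vertex 2.4 0.6 4.9
   vertex 4.4 0.8 4.7
  endloop
 endfacet
 facet normal 0.180 -0.488 -0.854
  outer loop
   vertex 2.5 3.6 2.7
   vertex 4.4 0.8 4.7
   vertex 0.4 4.4 1.8
  endloop
 endfacet
 facet normal 0.419 0.699 0.580
  outer loop
   vertex 2.5 3.6 2.7
   vertex 0.9 2.9 4.7
   vertex 4.4 0.8 4.7
  endloop
 endfacet
 facet normal -0.903 -0.426 -0.064
  outer loop
   vertex 0.5 3.9 3.7
   vertex 0.4 4.4 1.8
   vertex 0.9 2.9 4.7
  endloop
 endfacet
 facet normal 0.257 0.938 0.233
  outer loop
   vertex 0.5 3.9 3.7
   vertex 2.5 3.6 2.7
   vertex 0.4 4.4 1.8
  endloop
 endfacet
 facet normal 0.392 0.724 0.567
  outer loop
   vertex 0.5 3.9 3.7
   vertex 0.9 2.9 4.7
   vertex 2.5 3.6 2.7
  endloop
 endfacet
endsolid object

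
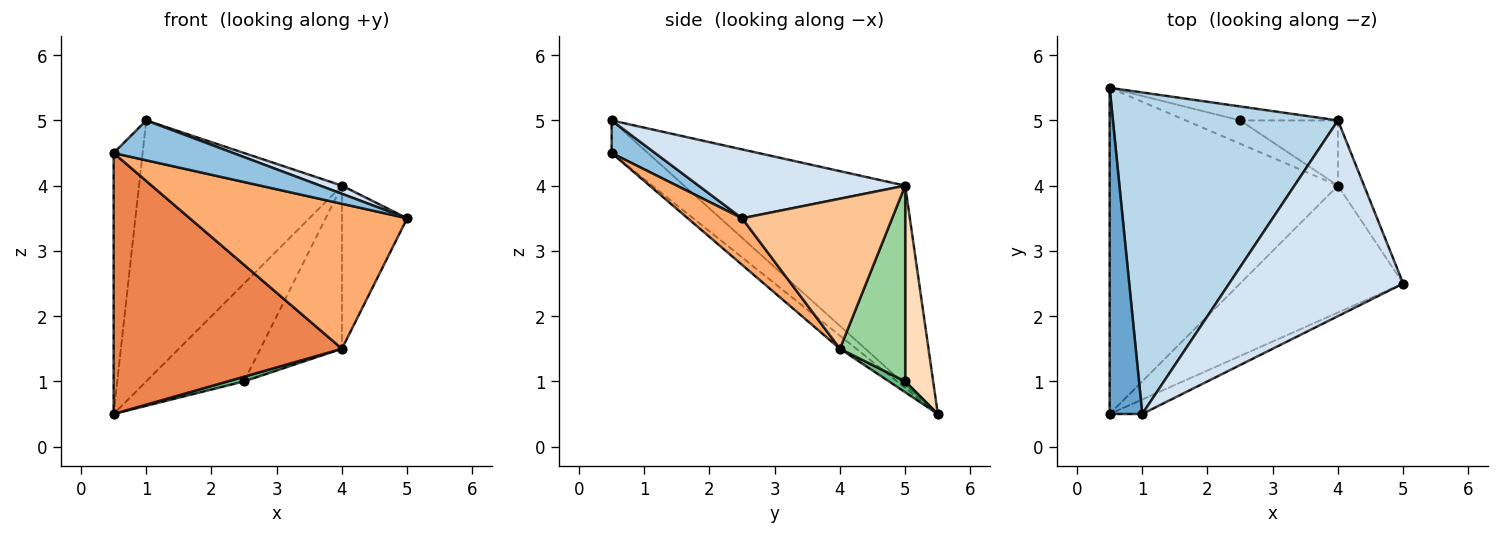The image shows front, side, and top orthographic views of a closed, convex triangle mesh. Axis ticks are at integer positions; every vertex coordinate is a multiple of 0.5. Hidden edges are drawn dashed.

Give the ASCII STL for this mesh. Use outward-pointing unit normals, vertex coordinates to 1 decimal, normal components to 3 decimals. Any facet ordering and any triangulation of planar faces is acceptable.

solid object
 facet normal -0.615 0.492 0.615
  outer loop
   vertex 1.0 0.5 5.0
   vertex 0.5 5.5 0.5
   vertex 0.5 0.5 4.5
  endloop
 endfacet
 facet normal 0.323 -0.889 -0.323
  outer loop
   vertex 1.0 0.5 5.0
   vertex 0.5 0.5 4.5
   vertex 5.0 2.5 3.5
  endloop
 endfacet
 facet normal -0.566 0.520 0.640
  outer loop
   vertex 4.0 5.0 4.0
   vertex 0.5 5.5 0.5
   vertex 1.0 0.5 5.0
  endloop
 endfacet
 facet normal 0.368 -0.039 0.929
  outer loop
   vertex 4.0 5.0 4.0
   vertex 1.0 0.5 5.0
   vertex 5.0 2.5 3.5
  endloop
 endfacet
 facet normal -0.045 -0.624 -0.780
  outer loop
   vertex 4.0 4.0 1.5
   vertex 0.5 0.5 4.5
   vertex 0.5 5.5 0.5
  endloop
 endfacet
 facet normal 0.185 -0.740 -0.647
  outer loop
   vertex 4.0 4.0 1.5
   vertex 5.0 2.5 3.5
   vertex 0.5 0.5 4.5
  endloop
 endfacet
 facet normal 0.906 0.394 -0.157
  outer loop
   vertex 4.0 4.0 1.5
   vertex 4.0 5.0 4.0
   vertex 5.0 2.5 3.5
  endloop
 endfacet
 facet normal 0.272 0.953 -0.136
  outer loop
   vertex 2.5 5.0 1.0
   vertex 0.5 5.5 0.5
   vertex 4.0 5.0 4.0
  endloop
 endfacet
 facet normal 0.192 -0.192 -0.962
  outer loop
   vertex 2.5 5.0 1.0
   vertex 4.0 4.0 1.5
   vertex 0.5 5.5 0.5
  endloop
 endfacet
 facet normal 0.596 0.745 -0.298
  outer loop
   vertex 2.5 5.0 1.0
   vertex 4.0 5.0 4.0
   vertex 4.0 4.0 1.5
  endloop
 endfacet
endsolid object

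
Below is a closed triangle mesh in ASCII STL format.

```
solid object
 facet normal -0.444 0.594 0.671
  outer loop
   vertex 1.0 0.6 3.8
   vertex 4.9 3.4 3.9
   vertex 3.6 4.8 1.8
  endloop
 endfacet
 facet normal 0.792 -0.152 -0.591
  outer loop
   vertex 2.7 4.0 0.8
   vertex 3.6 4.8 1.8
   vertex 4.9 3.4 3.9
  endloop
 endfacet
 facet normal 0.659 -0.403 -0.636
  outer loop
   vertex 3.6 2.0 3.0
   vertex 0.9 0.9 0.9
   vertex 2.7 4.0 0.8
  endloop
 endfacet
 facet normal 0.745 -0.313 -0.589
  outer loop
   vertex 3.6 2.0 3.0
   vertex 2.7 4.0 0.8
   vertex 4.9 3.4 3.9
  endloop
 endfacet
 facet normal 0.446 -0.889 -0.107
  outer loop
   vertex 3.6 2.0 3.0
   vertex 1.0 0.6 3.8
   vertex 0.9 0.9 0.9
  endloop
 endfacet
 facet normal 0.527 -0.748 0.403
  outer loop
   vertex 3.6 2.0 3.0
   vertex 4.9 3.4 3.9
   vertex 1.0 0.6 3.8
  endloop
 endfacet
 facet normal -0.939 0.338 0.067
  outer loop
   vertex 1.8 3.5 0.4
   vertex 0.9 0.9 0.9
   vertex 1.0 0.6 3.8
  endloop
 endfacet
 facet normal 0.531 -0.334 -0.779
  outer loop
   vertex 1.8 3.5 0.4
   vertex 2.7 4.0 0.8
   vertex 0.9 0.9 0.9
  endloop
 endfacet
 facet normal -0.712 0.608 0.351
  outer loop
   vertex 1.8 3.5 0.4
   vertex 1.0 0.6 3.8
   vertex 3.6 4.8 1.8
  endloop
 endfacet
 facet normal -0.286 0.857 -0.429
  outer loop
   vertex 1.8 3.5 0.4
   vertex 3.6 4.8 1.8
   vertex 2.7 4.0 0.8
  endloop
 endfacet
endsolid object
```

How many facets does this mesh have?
10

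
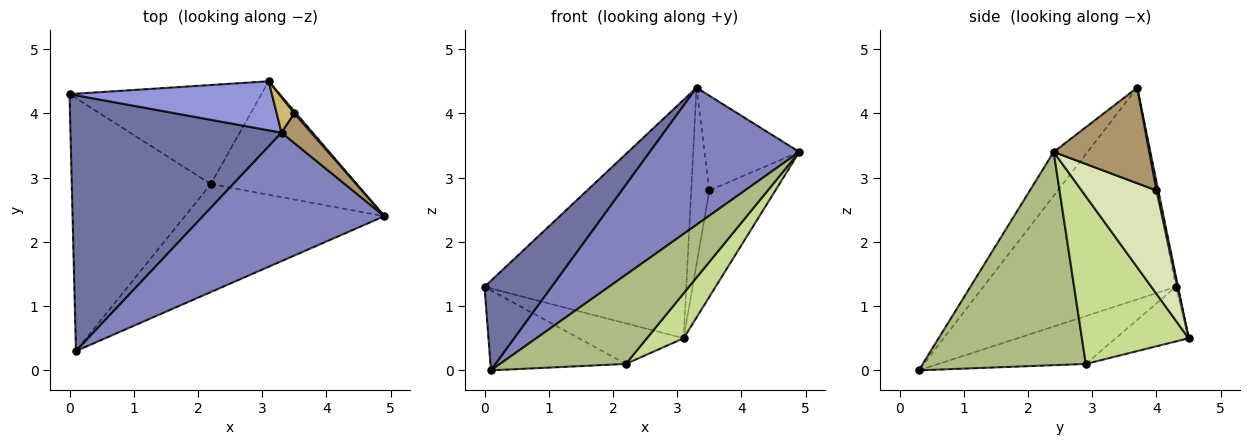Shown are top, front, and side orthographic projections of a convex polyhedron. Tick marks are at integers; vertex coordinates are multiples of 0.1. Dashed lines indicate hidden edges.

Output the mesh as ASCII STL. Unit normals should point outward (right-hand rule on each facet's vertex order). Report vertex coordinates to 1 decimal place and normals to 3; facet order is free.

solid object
 facet normal -0.687 -0.240 0.685
  outer loop
   vertex 3.3 3.7 4.4
   vertex 0.0 4.3 1.3
   vertex 0.1 0.3 0.0
  endloop
 endfacet
 facet normal -0.163 -0.720 0.675
  outer loop
   vertex 3.3 3.7 4.4
   vertex 0.1 0.3 0.0
   vertex 4.9 2.4 3.4
  endloop
 endfacet
 facet normal -0.011 0.979 0.201
  outer loop
   vertex 3.3 3.7 4.4
   vertex 3.1 4.5 0.5
   vertex 0.0 4.3 1.3
  endloop
 endfacet
 facet normal -0.312 0.287 -0.906
  outer loop
   vertex 2.2 2.9 0.1
   vertex 0.1 0.3 0.0
   vertex 0.0 4.3 1.3
  endloop
 endfacet
 facet normal -0.255 0.367 -0.895
  outer loop
   vertex 2.2 2.9 0.1
   vertex 0.0 4.3 1.3
   vertex 3.1 4.5 0.5
  endloop
 endfacet
 facet normal 0.636 -0.491 -0.595
  outer loop
   vertex 2.2 2.9 0.1
   vertex 4.9 2.4 3.4
   vertex 0.1 0.3 0.0
  endloop
 endfacet
 facet normal 0.730 -0.252 -0.635
  outer loop
   vertex 2.2 2.9 0.1
   vertex 3.1 4.5 0.5
   vertex 4.9 2.4 3.4
  endloop
 endfacet
 facet normal 0.750 0.661 0.013
  outer loop
   vertex 3.5 4.0 2.8
   vertex 4.9 2.4 3.4
   vertex 3.1 4.5 0.5
  endloop
 endfacet
 facet normal 0.693 0.688 0.216
  outer loop
   vertex 3.5 4.0 2.8
   vertex 3.3 3.7 4.4
   vertex 4.9 2.4 3.4
  endloop
 endfacet
 facet normal 0.098 0.976 0.195
  outer loop
   vertex 3.5 4.0 2.8
   vertex 3.1 4.5 0.5
   vertex 3.3 3.7 4.4
  endloop
 endfacet
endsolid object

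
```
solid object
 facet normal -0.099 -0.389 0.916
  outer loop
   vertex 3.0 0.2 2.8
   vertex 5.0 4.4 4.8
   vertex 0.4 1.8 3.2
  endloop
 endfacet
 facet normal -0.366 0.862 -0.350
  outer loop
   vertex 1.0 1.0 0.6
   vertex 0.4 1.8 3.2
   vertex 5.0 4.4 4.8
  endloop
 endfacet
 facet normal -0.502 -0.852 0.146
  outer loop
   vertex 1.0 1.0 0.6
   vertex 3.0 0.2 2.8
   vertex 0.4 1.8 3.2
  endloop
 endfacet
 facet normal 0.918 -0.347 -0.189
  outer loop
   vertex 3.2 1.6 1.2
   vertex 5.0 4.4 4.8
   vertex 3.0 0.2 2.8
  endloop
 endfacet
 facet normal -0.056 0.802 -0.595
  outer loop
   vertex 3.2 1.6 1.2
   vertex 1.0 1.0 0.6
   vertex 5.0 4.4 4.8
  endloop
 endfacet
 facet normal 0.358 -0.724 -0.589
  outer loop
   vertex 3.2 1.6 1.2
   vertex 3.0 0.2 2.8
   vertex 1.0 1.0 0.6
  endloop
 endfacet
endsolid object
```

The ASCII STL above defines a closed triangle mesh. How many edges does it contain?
9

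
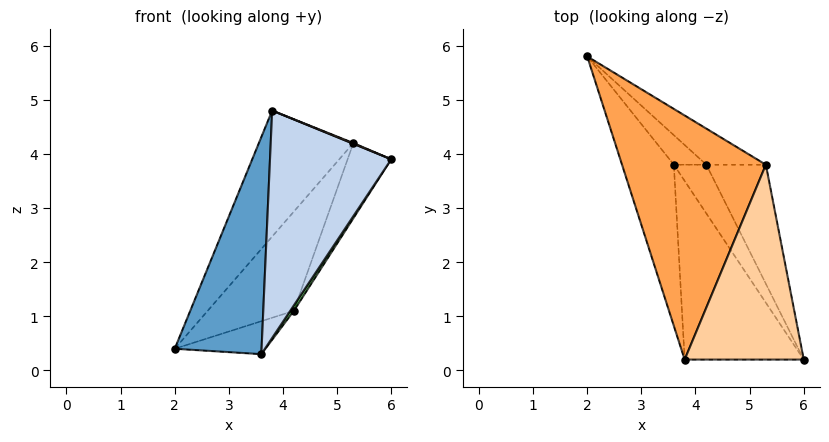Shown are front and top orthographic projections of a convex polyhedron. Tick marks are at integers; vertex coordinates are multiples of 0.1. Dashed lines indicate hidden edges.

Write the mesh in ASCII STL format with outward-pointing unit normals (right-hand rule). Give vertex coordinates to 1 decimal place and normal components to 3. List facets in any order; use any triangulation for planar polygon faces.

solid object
 facet normal -0.721 -0.556 -0.413
  outer loop
   vertex 3.6 3.8 0.3
   vertex 3.8 0.2 4.8
   vertex 2.0 5.8 0.4
  endloop
 endfacet
 facet normal -0.245 -0.762 -0.599
  outer loop
   vertex 3.6 3.8 0.3
   vertex 6.0 0.2 3.9
   vertex 3.8 0.2 4.8
  endloop
 endfacet
 facet normal -0.598 0.368 0.713
  outer loop
   vertex 5.3 3.8 4.2
   vertex 2.0 5.8 0.4
   vertex 3.8 0.2 4.8
  endloop
 endfacet
 facet normal 0.379 -0.004 0.926
  outer loop
   vertex 5.3 3.8 4.2
   vertex 3.8 0.2 4.8
   vertex 6.0 0.2 3.9
  endloop
 endfacet
 facet normal 0.798 -0.067 -0.599
  outer loop
   vertex 4.2 3.8 1.1
   vertex 6.0 0.2 3.9
   vertex 3.6 3.8 0.3
  endloop
 endfacet
 facet normal 0.922 0.207 -0.327
  outer loop
   vertex 4.2 3.8 1.1
   vertex 5.3 3.8 4.2
   vertex 6.0 0.2 3.9
  endloop
 endfacet
 facet normal 0.665 0.557 -0.498
  outer loop
   vertex 4.2 3.8 1.1
   vertex 3.6 3.8 0.3
   vertex 2.0 5.8 0.4
  endloop
 endfacet
 facet normal 0.694 0.677 -0.246
  outer loop
   vertex 4.2 3.8 1.1
   vertex 2.0 5.8 0.4
   vertex 5.3 3.8 4.2
  endloop
 endfacet
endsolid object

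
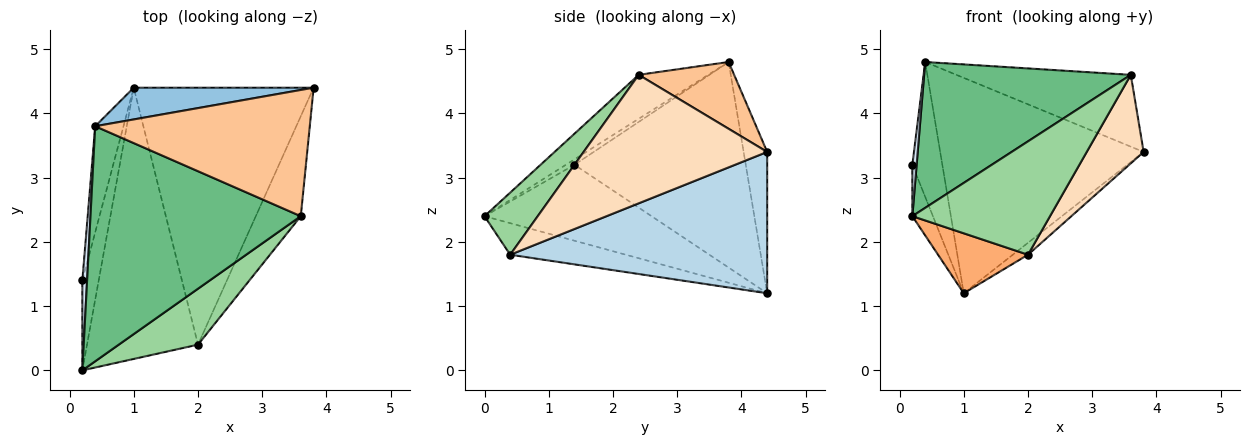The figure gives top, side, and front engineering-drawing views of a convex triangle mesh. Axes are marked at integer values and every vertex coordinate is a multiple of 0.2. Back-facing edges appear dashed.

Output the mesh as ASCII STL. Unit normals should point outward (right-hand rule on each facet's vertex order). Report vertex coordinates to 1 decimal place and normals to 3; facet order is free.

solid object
 facet normal -0.976 0.171 -0.134
  outer loop
   vertex 0.4 3.8 4.8
   vertex 1.0 4.4 1.2
   vertex 0.2 1.4 3.2
  endloop
 endfacet
 facet normal -0.114 0.983 0.145
  outer loop
   vertex 0.4 3.8 4.8
   vertex 3.8 4.4 3.4
   vertex 1.0 4.4 1.2
  endloop
 endfacet
 facet normal 0.617 0.036 -0.786
  outer loop
   vertex 2.0 0.4 1.8
   vertex 1.0 4.4 1.2
   vertex 3.8 4.4 3.4
  endloop
 endfacet
 facet normal -0.704 -0.352 0.616
  outer loop
   vertex 0.2 0.0 2.4
   vertex 0.4 3.8 4.8
   vertex 0.2 1.4 3.2
  endloop
 endfacet
 facet normal -0.971 0.119 -0.209
  outer loop
   vertex 0.2 0.0 2.4
   vertex 0.2 1.4 3.2
   vertex 1.0 4.4 1.2
  endloop
 endfacet
 facet normal -0.267 -0.208 -0.941
  outer loop
   vertex 0.2 0.0 2.4
   vertex 1.0 4.4 1.2
   vertex 2.0 0.4 1.8
  endloop
 endfacet
 facet normal 0.261 0.477 0.839
  outer loop
   vertex 3.6 2.4 4.6
   vertex 3.8 4.4 3.4
   vertex 0.4 3.8 4.8
  endloop
 endfacet
 facet normal 0.906 -0.281 -0.317
  outer loop
   vertex 3.6 2.4 4.6
   vertex 2.0 0.4 1.8
   vertex 3.8 4.4 3.4
  endloop
 endfacet
 facet normal -0.175 -0.519 0.837
  outer loop
   vertex 3.6 2.4 4.6
   vertex 0.4 3.8 4.8
   vertex 0.2 0.0 2.4
  endloop
 endfacet
 facet normal 0.328 -0.847 0.418
  outer loop
   vertex 3.6 2.4 4.6
   vertex 0.2 0.0 2.4
   vertex 2.0 0.4 1.8
  endloop
 endfacet
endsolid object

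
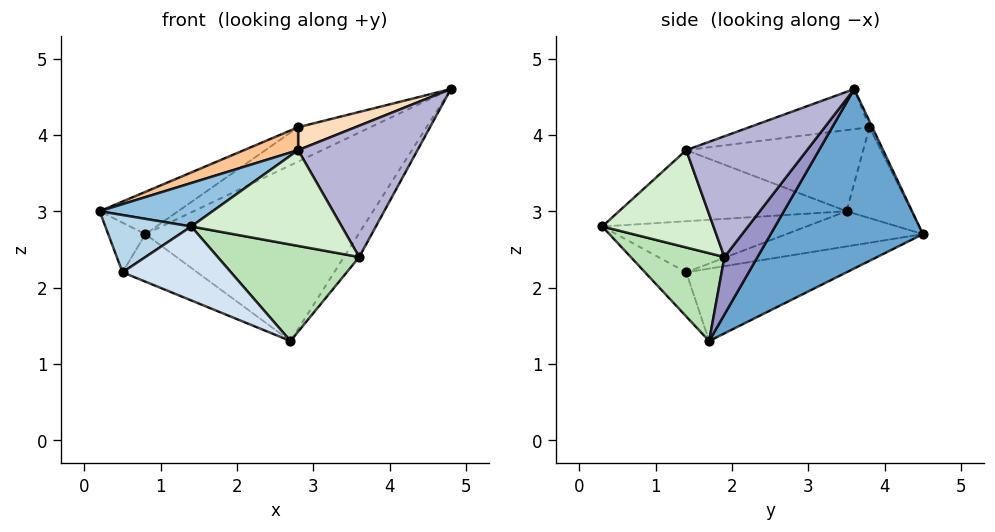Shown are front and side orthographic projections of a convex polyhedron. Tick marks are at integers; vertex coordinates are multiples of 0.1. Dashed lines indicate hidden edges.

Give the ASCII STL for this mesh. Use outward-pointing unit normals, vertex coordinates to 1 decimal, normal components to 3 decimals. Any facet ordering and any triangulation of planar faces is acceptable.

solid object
 facet normal 0.445 0.624 -0.642
  outer loop
   vertex 0.8 4.5 2.7
   vertex 4.8 3.6 4.6
   vertex 2.7 1.7 1.3
  endloop
 endfacet
 facet normal -0.446 -0.221 0.867
  outer loop
   vertex 2.8 1.4 3.8
   vertex 0.2 3.5 3.0
   vertex 1.4 0.3 2.8
  endloop
 endfacet
 facet normal -0.765 -0.322 0.558
  outer loop
   vertex 0.5 1.4 2.2
   vertex 1.4 0.3 2.8
   vertex 0.2 3.5 3.0
  endloop
 endfacet
 facet normal -0.230 -0.604 -0.763
  outer loop
   vertex 0.5 1.4 2.2
   vertex 2.7 1.7 1.3
   vertex 1.4 0.3 2.8
  endloop
 endfacet
 facet normal -0.665 0.181 -0.725
  outer loop
   vertex 0.5 1.4 2.2
   vertex 0.2 3.5 3.0
   vertex 0.8 4.5 2.7
  endloop
 endfacet
 facet normal -0.394 0.183 -0.901
  outer loop
   vertex 0.5 1.4 2.2
   vertex 0.8 4.5 2.7
   vertex 2.7 1.7 1.3
  endloop
 endfacet
 facet normal -0.376 -0.115 0.920
  outer loop
   vertex 2.8 3.8 4.1
   vertex 0.2 3.5 3.0
   vertex 2.8 1.4 3.8
  endloop
 endfacet
 facet normal -0.252 -0.120 0.960
  outer loop
   vertex 2.8 3.8 4.1
   vertex 2.8 1.4 3.8
   vertex 4.8 3.6 4.6
  endloop
 endfacet
 facet normal -0.389 0.471 0.792
  outer loop
   vertex 2.8 3.8 4.1
   vertex 0.8 4.5 2.7
   vertex 0.2 3.5 3.0
  endloop
 endfacet
 facet normal -0.034 0.874 0.485
  outer loop
   vertex 2.8 3.8 4.1
   vertex 4.8 3.6 4.6
   vertex 0.8 4.5 2.7
  endloop
 endfacet
 facet normal 0.529 -0.799 -0.287
  outer loop
   vertex 3.6 1.9 2.4
   vertex 1.4 0.3 2.8
   vertex 2.7 1.7 1.3
  endloop
 endfacet
 facet normal 0.594 -0.803 0.052
  outer loop
   vertex 3.6 1.9 2.4
   vertex 2.8 1.4 3.8
   vertex 1.4 0.3 2.8
  endloop
 endfacet
 facet normal 0.702 0.324 -0.634
  outer loop
   vertex 3.6 1.9 2.4
   vertex 2.7 1.7 1.3
   vertex 4.8 3.6 4.6
  endloop
 endfacet
 facet normal 0.703 -0.695 0.153
  outer loop
   vertex 3.6 1.9 2.4
   vertex 4.8 3.6 4.6
   vertex 2.8 1.4 3.8
  endloop
 endfacet
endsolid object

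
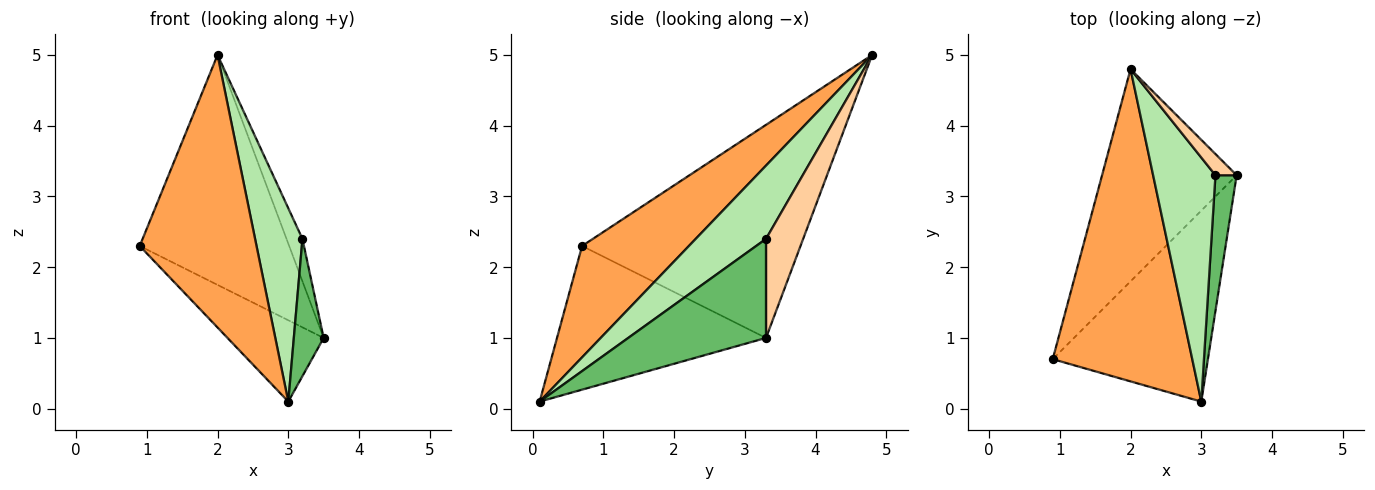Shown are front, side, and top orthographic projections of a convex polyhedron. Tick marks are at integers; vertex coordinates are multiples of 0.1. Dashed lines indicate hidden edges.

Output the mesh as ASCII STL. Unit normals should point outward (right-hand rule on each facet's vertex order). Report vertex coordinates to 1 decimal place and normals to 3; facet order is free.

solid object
 facet normal -0.732 0.501 -0.462
  outer loop
   vertex 2.0 4.8 5.0
   vertex 3.5 3.3 1.0
   vertex 0.9 0.7 2.3
  endloop
 endfacet
 facet normal -0.648 0.298 -0.700
  outer loop
   vertex 3.0 0.1 0.1
   vertex 0.9 0.7 2.3
   vertex 3.5 3.3 1.0
  endloop
 endfacet
 facet normal 0.515 -0.563 0.646
  outer loop
   vertex 3.0 0.1 0.1
   vertex 2.0 4.8 5.0
   vertex 0.9 0.7 2.3
  endloop
 endfacet
 facet normal 0.902 0.386 0.193
  outer loop
   vertex 3.2 3.3 2.4
   vertex 3.5 3.3 1.0
   vertex 2.0 4.8 5.0
  endloop
 endfacet
 facet normal 0.957 -0.207 0.205
  outer loop
   vertex 3.2 3.3 2.4
   vertex 3.0 0.1 0.1
   vertex 3.5 3.3 1.0
  endloop
 endfacet
 facet normal 0.678 -0.457 0.576
  outer loop
   vertex 3.2 3.3 2.4
   vertex 2.0 4.8 5.0
   vertex 3.0 0.1 0.1
  endloop
 endfacet
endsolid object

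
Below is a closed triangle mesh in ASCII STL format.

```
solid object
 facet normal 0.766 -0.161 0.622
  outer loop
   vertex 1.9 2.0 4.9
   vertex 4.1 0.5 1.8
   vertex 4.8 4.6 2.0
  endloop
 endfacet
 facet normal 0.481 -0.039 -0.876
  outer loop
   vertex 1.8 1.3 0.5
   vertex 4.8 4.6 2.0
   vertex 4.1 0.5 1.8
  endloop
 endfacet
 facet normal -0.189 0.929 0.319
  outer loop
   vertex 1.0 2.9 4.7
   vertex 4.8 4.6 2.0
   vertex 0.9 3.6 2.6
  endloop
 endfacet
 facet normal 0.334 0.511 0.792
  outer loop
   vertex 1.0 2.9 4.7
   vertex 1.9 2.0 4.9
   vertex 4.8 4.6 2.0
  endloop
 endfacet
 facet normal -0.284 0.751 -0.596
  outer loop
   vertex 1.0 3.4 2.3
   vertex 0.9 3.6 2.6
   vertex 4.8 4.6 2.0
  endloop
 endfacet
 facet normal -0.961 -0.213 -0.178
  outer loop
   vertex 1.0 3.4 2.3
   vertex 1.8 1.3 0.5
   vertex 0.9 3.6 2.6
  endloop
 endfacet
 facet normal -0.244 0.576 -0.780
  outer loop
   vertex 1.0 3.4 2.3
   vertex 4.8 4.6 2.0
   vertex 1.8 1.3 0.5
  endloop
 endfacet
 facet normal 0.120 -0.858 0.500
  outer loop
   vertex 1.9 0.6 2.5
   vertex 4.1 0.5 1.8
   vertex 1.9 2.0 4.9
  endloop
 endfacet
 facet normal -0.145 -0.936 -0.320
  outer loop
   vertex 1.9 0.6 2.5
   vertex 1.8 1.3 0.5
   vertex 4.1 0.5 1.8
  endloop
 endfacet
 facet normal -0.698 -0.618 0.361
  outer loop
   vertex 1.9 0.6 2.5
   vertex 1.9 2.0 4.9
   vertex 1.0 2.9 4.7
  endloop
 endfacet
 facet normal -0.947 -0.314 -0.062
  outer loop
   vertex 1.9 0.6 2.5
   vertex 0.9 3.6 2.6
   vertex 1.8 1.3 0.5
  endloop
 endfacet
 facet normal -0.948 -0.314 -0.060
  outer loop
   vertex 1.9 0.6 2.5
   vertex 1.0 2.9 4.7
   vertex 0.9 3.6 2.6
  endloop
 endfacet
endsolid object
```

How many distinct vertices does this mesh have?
8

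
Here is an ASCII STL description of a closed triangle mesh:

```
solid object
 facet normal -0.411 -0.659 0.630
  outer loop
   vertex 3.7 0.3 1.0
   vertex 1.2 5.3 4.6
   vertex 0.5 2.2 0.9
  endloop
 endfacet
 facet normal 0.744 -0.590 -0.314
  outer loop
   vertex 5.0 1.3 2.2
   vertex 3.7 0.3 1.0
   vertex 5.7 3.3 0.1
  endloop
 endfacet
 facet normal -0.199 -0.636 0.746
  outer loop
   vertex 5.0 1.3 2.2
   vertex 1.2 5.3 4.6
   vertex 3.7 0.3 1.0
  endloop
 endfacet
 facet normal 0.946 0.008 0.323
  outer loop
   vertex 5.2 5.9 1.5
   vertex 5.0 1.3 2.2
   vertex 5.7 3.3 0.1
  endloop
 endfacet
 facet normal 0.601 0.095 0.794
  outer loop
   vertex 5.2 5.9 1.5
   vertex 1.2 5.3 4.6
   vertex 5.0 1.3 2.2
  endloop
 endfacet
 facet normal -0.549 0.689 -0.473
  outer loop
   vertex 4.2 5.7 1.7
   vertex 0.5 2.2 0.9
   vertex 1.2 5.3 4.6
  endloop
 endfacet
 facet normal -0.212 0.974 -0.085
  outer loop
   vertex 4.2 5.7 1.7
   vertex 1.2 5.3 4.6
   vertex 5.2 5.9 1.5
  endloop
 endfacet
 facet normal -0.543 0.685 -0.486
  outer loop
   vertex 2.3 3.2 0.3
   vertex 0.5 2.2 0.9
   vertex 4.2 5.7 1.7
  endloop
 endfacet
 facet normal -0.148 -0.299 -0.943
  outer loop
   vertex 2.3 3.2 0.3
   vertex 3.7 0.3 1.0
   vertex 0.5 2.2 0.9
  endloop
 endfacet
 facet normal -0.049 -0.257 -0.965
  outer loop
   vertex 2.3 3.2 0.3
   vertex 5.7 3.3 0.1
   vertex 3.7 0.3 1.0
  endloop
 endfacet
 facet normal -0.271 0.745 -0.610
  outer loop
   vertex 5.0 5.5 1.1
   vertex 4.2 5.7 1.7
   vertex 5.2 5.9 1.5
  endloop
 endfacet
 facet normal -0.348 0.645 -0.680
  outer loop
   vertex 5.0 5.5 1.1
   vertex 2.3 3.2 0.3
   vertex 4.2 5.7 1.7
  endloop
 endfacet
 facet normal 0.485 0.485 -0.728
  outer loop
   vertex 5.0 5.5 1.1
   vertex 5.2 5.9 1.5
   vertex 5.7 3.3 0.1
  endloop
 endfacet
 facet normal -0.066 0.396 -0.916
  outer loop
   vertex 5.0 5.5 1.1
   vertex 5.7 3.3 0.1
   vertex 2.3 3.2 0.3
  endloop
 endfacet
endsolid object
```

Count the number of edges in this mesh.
21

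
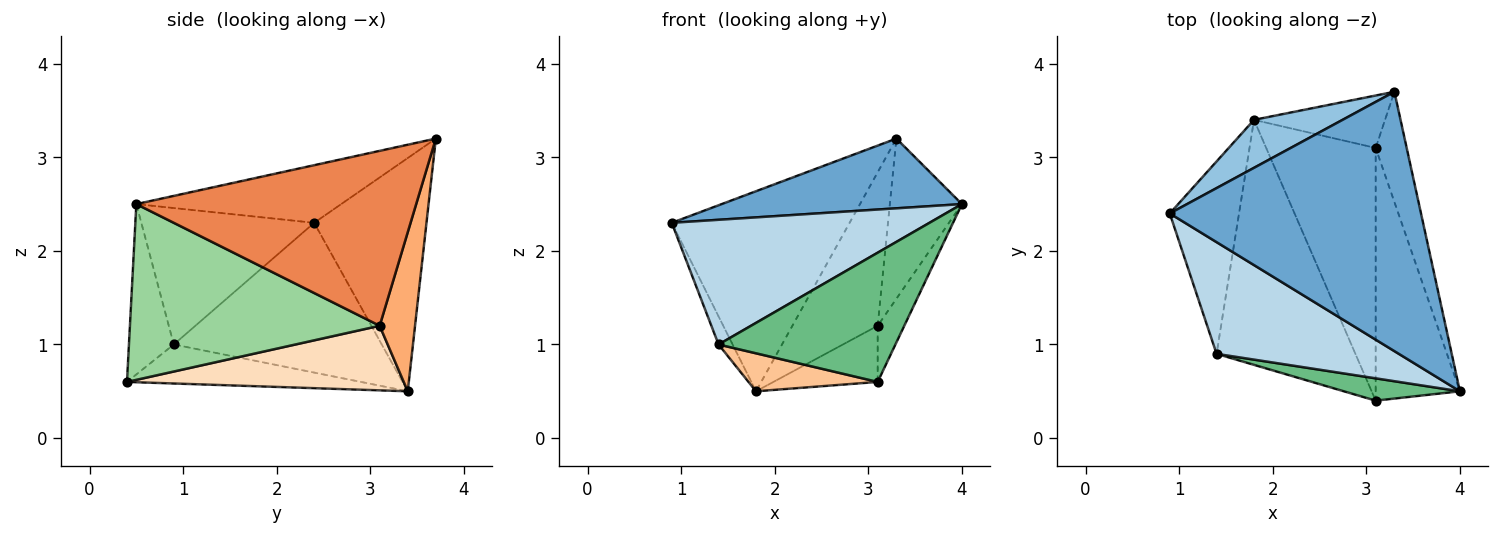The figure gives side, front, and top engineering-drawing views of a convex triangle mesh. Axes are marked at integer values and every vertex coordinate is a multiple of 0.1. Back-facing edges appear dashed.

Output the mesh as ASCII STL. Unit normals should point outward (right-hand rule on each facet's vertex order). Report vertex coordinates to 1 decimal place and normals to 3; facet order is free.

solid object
 facet normal -0.216 -0.254 0.943
  outer loop
   vertex 3.3 3.7 3.2
   vertex 0.9 2.4 2.3
   vertex 4.0 0.5 2.5
  endloop
 endfacet
 facet normal -0.523 0.829 0.199
  outer loop
   vertex 1.8 3.4 0.5
   vertex 0.9 2.4 2.3
   vertex 3.3 3.7 3.2
  endloop
 endfacet
 facet normal -0.447 -0.666 0.597
  outer loop
   vertex 1.4 0.9 1.0
   vertex 4.0 0.5 2.5
   vertex 0.9 2.4 2.3
  endloop
 endfacet
 facet normal -0.906 0.061 -0.419
  outer loop
   vertex 1.4 0.9 1.0
   vertex 0.9 2.4 2.3
   vertex 1.8 3.4 0.5
  endloop
 endfacet
 facet normal 0.954 0.246 -0.169
  outer loop
   vertex 3.1 3.1 1.2
   vertex 3.3 3.7 3.2
   vertex 4.0 0.5 2.5
  endloop
 endfacet
 facet normal 0.365 0.881 -0.301
  outer loop
   vertex 3.1 3.1 1.2
   vertex 1.8 3.4 0.5
   vertex 3.3 3.7 3.2
  endloop
 endfacet
 facet normal -0.267 -0.148 -0.952
  outer loop
   vertex 3.1 0.4 0.6
   vertex 1.4 0.9 1.0
   vertex 1.8 3.4 0.5
  endloop
 endfacet
 facet normal 0.499 0.188 -0.846
  outer loop
   vertex 3.1 0.4 0.6
   vertex 1.8 3.4 0.5
   vertex 3.1 3.1 1.2
  endloop
 endfacet
 facet normal -0.242 -0.956 0.165
  outer loop
   vertex 3.1 0.4 0.6
   vertex 4.0 0.5 2.5
   vertex 1.4 0.9 1.0
  endloop
 endfacet
 facet normal 0.898 0.096 -0.430
  outer loop
   vertex 3.1 0.4 0.6
   vertex 3.1 3.1 1.2
   vertex 4.0 0.5 2.5
  endloop
 endfacet
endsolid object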